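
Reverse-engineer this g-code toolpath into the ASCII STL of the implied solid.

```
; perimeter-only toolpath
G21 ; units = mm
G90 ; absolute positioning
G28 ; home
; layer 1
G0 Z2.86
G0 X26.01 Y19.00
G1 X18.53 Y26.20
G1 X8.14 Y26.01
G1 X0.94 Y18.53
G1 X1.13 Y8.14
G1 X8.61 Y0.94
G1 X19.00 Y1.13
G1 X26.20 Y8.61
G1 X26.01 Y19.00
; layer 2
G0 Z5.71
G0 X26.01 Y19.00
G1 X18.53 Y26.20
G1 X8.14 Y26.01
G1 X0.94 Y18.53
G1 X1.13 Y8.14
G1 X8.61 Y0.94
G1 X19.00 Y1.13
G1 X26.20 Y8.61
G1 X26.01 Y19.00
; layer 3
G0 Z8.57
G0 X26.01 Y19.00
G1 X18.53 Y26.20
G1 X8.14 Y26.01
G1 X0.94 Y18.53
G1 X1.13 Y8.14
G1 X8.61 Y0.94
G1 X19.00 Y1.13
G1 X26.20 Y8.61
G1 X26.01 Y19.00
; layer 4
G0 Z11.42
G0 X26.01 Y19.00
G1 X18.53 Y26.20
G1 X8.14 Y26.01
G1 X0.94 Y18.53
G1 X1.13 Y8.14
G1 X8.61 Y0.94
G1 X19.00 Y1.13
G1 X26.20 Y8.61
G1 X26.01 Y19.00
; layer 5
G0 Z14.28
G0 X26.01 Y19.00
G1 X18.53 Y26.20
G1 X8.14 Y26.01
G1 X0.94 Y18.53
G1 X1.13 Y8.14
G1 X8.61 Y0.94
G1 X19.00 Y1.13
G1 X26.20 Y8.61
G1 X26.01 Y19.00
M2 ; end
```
solid part
  facet normal 0.0000 0.0000 -1.0000
    outer loop
      vertex 8.14 26.01 0.00
      vertex 18.53 26.20 0.00
      vertex 26.01 19.00 0.00
    endloop
  endfacet
  facet normal 0.0000 0.0000 -1.0000
    outer loop
      vertex 0.94 18.53 0.00
      vertex 8.14 26.01 0.00
      vertex 26.01 19.00 0.00
    endloop
  endfacet
  facet normal 0.0000 0.0000 -1.0000
    outer loop
      vertex 1.13 8.14 0.00
      vertex 0.94 18.53 0.00
      vertex 26.01 19.00 0.00
    endloop
  endfacet
  facet normal 0.0000 0.0000 -1.0000
    outer loop
      vertex 8.61 0.94 0.00
      vertex 1.13 8.14 0.00
      vertex 26.01 19.00 0.00
    endloop
  endfacet
  facet normal 0.0000 0.0000 -1.0000
    outer loop
      vertex 19.00 1.13 0.00
      vertex 8.61 0.94 0.00
      vertex 26.01 19.00 0.00
    endloop
  endfacet
  facet normal 0.0000 0.0000 -1.0000
    outer loop
      vertex 26.20 8.61 0.00
      vertex 19.00 1.13 0.00
      vertex 26.01 19.00 0.00
    endloop
  endfacet
  facet normal 0.0000 0.0000 1.0000
    outer loop
      vertex 26.01 19.00 14.28
      vertex 18.53 26.20 14.28
      vertex 8.14 26.01 14.28
    endloop
  endfacet
  facet normal 0.0000 0.0000 1.0000
    outer loop
      vertex 26.01 19.00 14.28
      vertex 8.14 26.01 14.28
      vertex 0.94 18.53 14.28
    endloop
  endfacet
  facet normal 0.0000 0.0000 1.0000
    outer loop
      vertex 26.01 19.00 14.28
      vertex 0.94 18.53 14.28
      vertex 1.13 8.14 14.28
    endloop
  endfacet
  facet normal 0.0000 0.0000 1.0000
    outer loop
      vertex 26.01 19.00 14.28
      vertex 1.13 8.14 14.28
      vertex 8.61 0.94 14.28
    endloop
  endfacet
  facet normal 0.0000 0.0000 1.0000
    outer loop
      vertex 26.01 19.00 14.28
      vertex 8.61 0.94 14.28
      vertex 19.00 1.13 14.28
    endloop
  endfacet
  facet normal 0.0000 0.0000 1.0000
    outer loop
      vertex 26.01 19.00 14.28
      vertex 19.00 1.13 14.28
      vertex 26.20 8.61 14.28
    endloop
  endfacet
  facet normal 0.6935 0.7205 0.0000
    outer loop
      vertex 26.01 19.00 0.00
      vertex 18.53 26.20 0.00
      vertex 18.53 26.20 14.28
    endloop
  endfacet
  facet normal 0.6935 0.7205 0.0000
    outer loop
      vertex 26.01 19.00 0.00
      vertex 18.53 26.20 14.28
      vertex 26.01 19.00 14.28
    endloop
  endfacet
  facet normal -0.0183 0.9998 0.0000
    outer loop
      vertex 18.53 26.20 0.00
      vertex 8.14 26.01 0.00
      vertex 8.14 26.01 14.28
    endloop
  endfacet
  facet normal -0.0183 0.9998 0.0000
    outer loop
      vertex 18.53 26.20 0.00
      vertex 8.14 26.01 14.28
      vertex 18.53 26.20 14.28
    endloop
  endfacet
  facet normal -0.7205 0.6935 0.0000
    outer loop
      vertex 8.14 26.01 0.00
      vertex 0.94 18.53 0.00
      vertex 0.94 18.53 14.28
    endloop
  endfacet
  facet normal -0.7205 0.6935 0.0000
    outer loop
      vertex 8.14 26.01 0.00
      vertex 0.94 18.53 14.28
      vertex 8.14 26.01 14.28
    endloop
  endfacet
  facet normal -0.9998 -0.0183 0.0000
    outer loop
      vertex 0.94 18.53 0.00
      vertex 1.13 8.14 0.00
      vertex 1.13 8.14 14.28
    endloop
  endfacet
  facet normal -0.9998 -0.0183 0.0000
    outer loop
      vertex 0.94 18.53 0.00
      vertex 1.13 8.14 14.28
      vertex 0.94 18.53 14.28
    endloop
  endfacet
  facet normal -0.6935 -0.7205 0.0000
    outer loop
      vertex 1.13 8.14 0.00
      vertex 8.61 0.94 0.00
      vertex 8.61 0.94 14.28
    endloop
  endfacet
  facet normal -0.6935 -0.7205 0.0000
    outer loop
      vertex 1.13 8.14 0.00
      vertex 8.61 0.94 14.28
      vertex 1.13 8.14 14.28
    endloop
  endfacet
  facet normal 0.0183 -0.9998 0.0000
    outer loop
      vertex 8.61 0.94 0.00
      vertex 19.00 1.13 0.00
      vertex 19.00 1.13 14.28
    endloop
  endfacet
  facet normal 0.0183 -0.9998 0.0000
    outer loop
      vertex 8.61 0.94 0.00
      vertex 19.00 1.13 14.28
      vertex 8.61 0.94 14.28
    endloop
  endfacet
  facet normal 0.7205 -0.6935 0.0000
    outer loop
      vertex 19.00 1.13 0.00
      vertex 26.20 8.61 0.00
      vertex 26.20 8.61 14.28
    endloop
  endfacet
  facet normal 0.7205 -0.6935 0.0000
    outer loop
      vertex 19.00 1.13 0.00
      vertex 26.20 8.61 14.28
      vertex 19.00 1.13 14.28
    endloop
  endfacet
  facet normal 0.9998 0.0183 0.0000
    outer loop
      vertex 26.20 8.61 0.00
      vertex 26.01 19.00 0.00
      vertex 26.01 19.00 14.28
    endloop
  endfacet
  facet normal 0.9998 0.0183 0.0000
    outer loop
      vertex 26.20 8.61 0.00
      vertex 26.01 19.00 14.28
      vertex 26.20 8.61 14.28
    endloop
  endfacet
endsolid part

The G0 Z moves step by Δz≈2.86 mm. Every layer's G1 loop is the same polygon, so the solid is a straight extrusion of it from z=0 to z≈14.3. Closing with flat bottom and top caps and triangulating gives 28 facets — a regular 8-sided prism (a cylinder approximated with 8 flat sides), circumscribed radius ≈ 13.6 mm, height ≈ 14.3 mm.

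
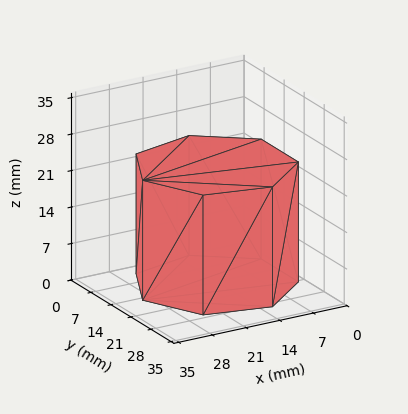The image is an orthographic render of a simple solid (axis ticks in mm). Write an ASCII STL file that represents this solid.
Reading the render: the shape is a regular 7-sided prism (a cylinder approximated with 7 flat sides), circumscribed radius ≈ 15 mm, height ≈ 23 mm (dimensions read to the nearest mm from the axis ticks). For the STL, each face is triangulated and given an outward normal.

solid part
  facet normal 0.0000 0.0000 -1.0000
    outer loop
      vertex 11.7 29.6 0.0
      vertex 24.4 26.7 0.0
      vertex 30.0 15.0 0.0
    endloop
  endfacet
  facet normal 0.0000 0.0000 -1.0000
    outer loop
      vertex 1.5 21.5 0.0
      vertex 11.7 29.6 0.0
      vertex 30.0 15.0 0.0
    endloop
  endfacet
  facet normal 0.0000 0.0000 -1.0000
    outer loop
      vertex 1.5 8.5 0.0
      vertex 1.5 21.5 0.0
      vertex 30.0 15.0 0.0
    endloop
  endfacet
  facet normal 0.0000 0.0000 -1.0000
    outer loop
      vertex 11.7 0.4 0.0
      vertex 1.5 8.5 0.0
      vertex 30.0 15.0 0.0
    endloop
  endfacet
  facet normal 0.0000 0.0000 -1.0000
    outer loop
      vertex 24.4 3.3 0.0
      vertex 11.7 0.4 0.0
      vertex 30.0 15.0 0.0
    endloop
  endfacet
  facet normal 0.0000 0.0000 1.0000
    outer loop
      vertex 30.0 15.0 23.0
      vertex 24.4 26.7 23.0
      vertex 11.7 29.6 23.0
    endloop
  endfacet
  facet normal 0.0000 0.0000 1.0000
    outer loop
      vertex 30.0 15.0 23.0
      vertex 11.7 29.6 23.0
      vertex 1.5 21.5 23.0
    endloop
  endfacet
  facet normal 0.0000 0.0000 1.0000
    outer loop
      vertex 30.0 15.0 23.0
      vertex 1.5 21.5 23.0
      vertex 1.5 8.5 23.0
    endloop
  endfacet
  facet normal 0.0000 0.0000 1.0000
    outer loop
      vertex 30.0 15.0 23.0
      vertex 1.5 8.5 23.0
      vertex 11.7 0.4 23.0
    endloop
  endfacet
  facet normal 0.0000 0.0000 1.0000
    outer loop
      vertex 30.0 15.0 23.0
      vertex 11.7 0.4 23.0
      vertex 24.4 3.3 23.0
    endloop
  endfacet
  facet normal 0.9020 0.4317 0.0000
    outer loop
      vertex 30.0 15.0 0.0
      vertex 24.4 26.7 0.0
      vertex 24.4 26.7 23.0
    endloop
  endfacet
  facet normal 0.9020 0.4317 0.0000
    outer loop
      vertex 30.0 15.0 0.0
      vertex 24.4 26.7 23.0
      vertex 30.0 15.0 23.0
    endloop
  endfacet
  facet normal 0.2226 0.9749 0.0000
    outer loop
      vertex 24.4 26.7 0.0
      vertex 11.7 29.6 0.0
      vertex 11.7 29.6 23.0
    endloop
  endfacet
  facet normal 0.2226 0.9749 0.0000
    outer loop
      vertex 24.4 26.7 0.0
      vertex 11.7 29.6 23.0
      vertex 24.4 26.7 23.0
    endloop
  endfacet
  facet normal -0.6219 0.7831 0.0000
    outer loop
      vertex 11.7 29.6 0.0
      vertex 1.5 21.5 0.0
      vertex 1.5 21.5 23.0
    endloop
  endfacet
  facet normal -0.6219 0.7831 0.0000
    outer loop
      vertex 11.7 29.6 0.0
      vertex 1.5 21.5 23.0
      vertex 11.7 29.6 23.0
    endloop
  endfacet
  facet normal -1.0000 0.0000 0.0000
    outer loop
      vertex 1.5 21.5 0.0
      vertex 1.5 8.5 0.0
      vertex 1.5 8.5 23.0
    endloop
  endfacet
  facet normal -1.0000 0.0000 0.0000
    outer loop
      vertex 1.5 21.5 0.0
      vertex 1.5 8.5 23.0
      vertex 1.5 21.5 23.0
    endloop
  endfacet
  facet normal -0.6219 -0.7831 0.0000
    outer loop
      vertex 1.5 8.5 0.0
      vertex 11.7 0.4 0.0
      vertex 11.7 0.4 23.0
    endloop
  endfacet
  facet normal -0.6219 -0.7831 0.0000
    outer loop
      vertex 1.5 8.5 0.0
      vertex 11.7 0.4 23.0
      vertex 1.5 8.5 23.0
    endloop
  endfacet
  facet normal 0.2226 -0.9749 0.0000
    outer loop
      vertex 11.7 0.4 0.0
      vertex 24.4 3.3 0.0
      vertex 24.4 3.3 23.0
    endloop
  endfacet
  facet normal 0.2226 -0.9749 0.0000
    outer loop
      vertex 11.7 0.4 0.0
      vertex 24.4 3.3 23.0
      vertex 11.7 0.4 23.0
    endloop
  endfacet
  facet normal 0.9020 -0.4317 0.0000
    outer loop
      vertex 24.4 3.3 0.0
      vertex 30.0 15.0 0.0
      vertex 30.0 15.0 23.0
    endloop
  endfacet
  facet normal 0.9020 -0.4317 0.0000
    outer loop
      vertex 24.4 3.3 0.0
      vertex 30.0 15.0 23.0
      vertex 24.4 3.3 23.0
    endloop
  endfacet
endsolid part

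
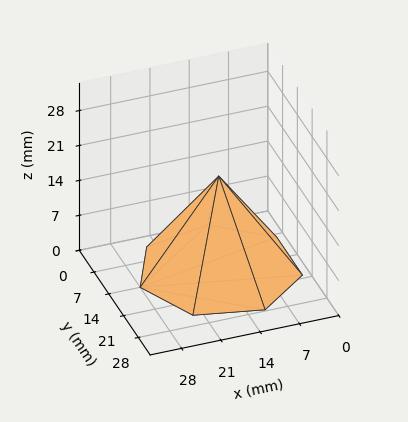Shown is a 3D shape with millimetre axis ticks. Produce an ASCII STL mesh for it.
Reading the render: the shape is a regular 7-sided pyramid, base circumscribed radius ≈ 14 mm, apex at z ≈ 19 mm (dimensions read to the nearest mm from the axis ticks). For the STL, each face is triangulated and given an outward normal.

solid part
  facet normal 0.0000 0.0000 -1.0000
    outer loop
      vertex 10.885 27.649 0.000
      vertex 22.729 24.946 0.000
      vertex 28.000 14.000 0.000
    endloop
  endfacet
  facet normal 0.0000 0.0000 -1.0000
    outer loop
      vertex 1.386 20.074 0.000
      vertex 10.885 27.649 0.000
      vertex 28.000 14.000 0.000
    endloop
  endfacet
  facet normal 0.0000 0.0000 -1.0000
    outer loop
      vertex 1.386 7.926 0.000
      vertex 1.386 20.074 0.000
      vertex 28.000 14.000 0.000
    endloop
  endfacet
  facet normal 0.0000 0.0000 -1.0000
    outer loop
      vertex 10.885 0.351 0.000
      vertex 1.386 7.926 0.000
      vertex 28.000 14.000 0.000
    endloop
  endfacet
  facet normal 0.0000 0.0000 -1.0000
    outer loop
      vertex 22.729 3.054 0.000
      vertex 10.885 0.351 0.000
      vertex 28.000 14.000 0.000
    endloop
  endfacet
  facet normal 0.7506 0.3615 0.5531
    outer loop
      vertex 28.000 14.000 0.000
      vertex 22.729 24.946 0.000
      vertex 14.000 14.000 19.000
    endloop
  endfacet
  facet normal 0.1854 0.8122 0.5531
    outer loop
      vertex 22.729 24.946 0.000
      vertex 10.885 27.649 0.000
      vertex 14.000 14.000 19.000
    endloop
  endfacet
  facet normal -0.5194 0.6514 0.5531
    outer loop
      vertex 10.885 27.649 0.000
      vertex 1.386 20.074 0.000
      vertex 14.000 14.000 19.000
    endloop
  endfacet
  facet normal -0.8331 0.0000 0.5531
    outer loop
      vertex 1.386 20.074 0.000
      vertex 1.386 7.926 0.000
      vertex 14.000 14.000 19.000
    endloop
  endfacet
  facet normal -0.5194 -0.6514 0.5531
    outer loop
      vertex 1.386 7.926 0.000
      vertex 10.885 0.351 0.000
      vertex 14.000 14.000 19.000
    endloop
  endfacet
  facet normal 0.1854 -0.8122 0.5531
    outer loop
      vertex 10.885 0.351 0.000
      vertex 22.729 3.054 0.000
      vertex 14.000 14.000 19.000
    endloop
  endfacet
  facet normal 0.7506 -0.3615 0.5531
    outer loop
      vertex 22.729 3.054 0.000
      vertex 28.000 14.000 0.000
      vertex 14.000 14.000 19.000
    endloop
  endfacet
endsolid part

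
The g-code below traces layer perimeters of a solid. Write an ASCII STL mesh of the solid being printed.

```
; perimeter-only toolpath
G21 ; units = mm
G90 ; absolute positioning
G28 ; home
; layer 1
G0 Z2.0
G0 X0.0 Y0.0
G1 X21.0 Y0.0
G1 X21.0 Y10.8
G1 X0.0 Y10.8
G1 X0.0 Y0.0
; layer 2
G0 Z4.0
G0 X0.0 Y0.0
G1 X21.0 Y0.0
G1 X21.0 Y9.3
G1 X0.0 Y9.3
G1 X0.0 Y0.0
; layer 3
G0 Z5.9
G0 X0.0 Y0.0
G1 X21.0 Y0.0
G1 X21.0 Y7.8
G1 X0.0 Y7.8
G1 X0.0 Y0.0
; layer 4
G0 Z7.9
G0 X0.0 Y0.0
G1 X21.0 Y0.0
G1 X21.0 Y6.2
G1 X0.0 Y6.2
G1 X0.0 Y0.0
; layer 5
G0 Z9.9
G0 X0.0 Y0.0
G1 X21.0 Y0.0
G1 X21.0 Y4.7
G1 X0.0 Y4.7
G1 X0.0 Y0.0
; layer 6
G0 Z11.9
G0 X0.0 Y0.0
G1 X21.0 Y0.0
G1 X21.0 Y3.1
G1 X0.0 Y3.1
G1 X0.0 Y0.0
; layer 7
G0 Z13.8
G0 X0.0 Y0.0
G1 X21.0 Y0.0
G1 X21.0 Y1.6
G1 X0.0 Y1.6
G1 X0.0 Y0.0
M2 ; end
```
solid part
  facet normal 0.0000 0.0000 -1.0000
    outer loop
      vertex 21.0 12.4 0.0
      vertex 21.0 0.0 0.0
      vertex 0.0 0.0 0.0
    endloop
  endfacet
  facet normal 0.0000 0.0000 -1.0000
    outer loop
      vertex 0.0 12.4 0.0
      vertex 21.0 12.4 0.0
      vertex 0.0 0.0 0.0
    endloop
  endfacet
  facet normal 0.0000 -1.0000 0.0000
    outer loop
      vertex 0.0 0.0 0.0
      vertex 21.0 0.0 0.0
      vertex 21.0 0.0 15.8
    endloop
  endfacet
  facet normal 0.0000 -1.0000 0.0000
    outer loop
      vertex 0.0 0.0 0.0
      vertex 21.0 0.0 15.8
      vertex 0.0 0.0 15.8
    endloop
  endfacet
  facet normal 0.0000 0.7867 0.6174
    outer loop
      vertex 0.0 0.0 15.8
      vertex 21.0 0.0 15.8
      vertex 21.0 12.4 0.0
    endloop
  endfacet
  facet normal 0.0000 0.7867 0.6174
    outer loop
      vertex 0.0 0.0 15.8
      vertex 21.0 12.4 0.0
      vertex 0.0 12.4 0.0
    endloop
  endfacet
  facet normal -1.0000 0.0000 0.0000
    outer loop
      vertex 0.0 0.0 15.8
      vertex 0.0 12.4 0.0
      vertex 0.0 0.0 0.0
    endloop
  endfacet
  facet normal 1.0000 0.0000 0.0000
    outer loop
      vertex 21.0 0.0 0.0
      vertex 21.0 12.4 0.0
      vertex 21.0 0.0 15.8
    endloop
  endfacet
endsolid part

The G0 Z moves step by Δz≈2.0 mm. The G1 loops shrink linearly with z, so the solid tapers from its base footprint up to z≈15.8. Closing with a flat bottom cap and the tapered top and triangulating gives 8 facets — a wedge (ramp): 21 × 12.4 mm base, rising to 15.8 mm along the y=0 edge and sloping linearly to z=0 at y=12.4.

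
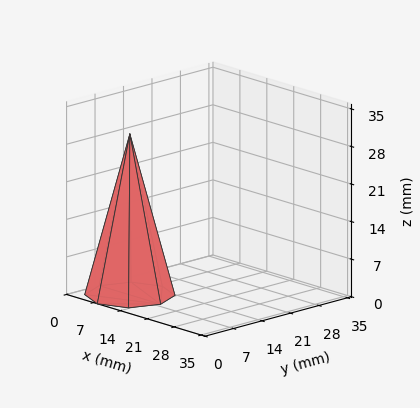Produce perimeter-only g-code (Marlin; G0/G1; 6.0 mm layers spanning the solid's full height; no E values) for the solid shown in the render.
Reading the render: the shape is a regular 8-sided pyramid, base circumscribed radius ≈ 8 mm, apex at z ≈ 30 mm (dimensions read to the nearest mm from the axis ticks). For the g-code, the solid's height is divided into equal slices at the stated Δz and each level perimeter traced with G1 moves after a G0 lift.

; perimeter-only toolpath
G21 ; units = mm
G90 ; absolute positioning
G28 ; home
; layer 1
G0 Z6.0
G0 X14.4 Y8.0
G1 X12.6 Y12.6
G1 X8.0 Y14.4
G1 X3.4 Y12.6
G1 X1.6 Y8.0
G1 X3.4 Y3.4
G1 X8.0 Y1.6
G1 X12.6 Y3.4
G1 X14.4 Y8.0
; layer 2
G0 Z12.0
G0 X12.8 Y8.0
G1 X11.4 Y11.4
G1 X8.0 Y12.8
G1 X4.6 Y11.4
G1 X3.2 Y8.0
G1 X4.6 Y4.6
G1 X8.0 Y3.2
G1 X11.4 Y4.6
G1 X12.8 Y8.0
; layer 3
G0 Z18.0
G0 X11.2 Y8.0
G1 X10.3 Y10.3
G1 X8.0 Y11.2
G1 X5.7 Y10.3
G1 X4.8 Y8.0
G1 X5.7 Y5.7
G1 X8.0 Y4.8
G1 X10.3 Y5.7
G1 X11.2 Y8.0
; layer 4
G0 Z24.0
G0 X9.6 Y8.0
G1 X9.1 Y9.1
G1 X8.0 Y9.6
G1 X6.9 Y9.1
G1 X6.4 Y8.0
G1 X6.9 Y6.9
G1 X8.0 Y6.4
G1 X9.1 Y6.9
G1 X9.6 Y8.0
M2 ; end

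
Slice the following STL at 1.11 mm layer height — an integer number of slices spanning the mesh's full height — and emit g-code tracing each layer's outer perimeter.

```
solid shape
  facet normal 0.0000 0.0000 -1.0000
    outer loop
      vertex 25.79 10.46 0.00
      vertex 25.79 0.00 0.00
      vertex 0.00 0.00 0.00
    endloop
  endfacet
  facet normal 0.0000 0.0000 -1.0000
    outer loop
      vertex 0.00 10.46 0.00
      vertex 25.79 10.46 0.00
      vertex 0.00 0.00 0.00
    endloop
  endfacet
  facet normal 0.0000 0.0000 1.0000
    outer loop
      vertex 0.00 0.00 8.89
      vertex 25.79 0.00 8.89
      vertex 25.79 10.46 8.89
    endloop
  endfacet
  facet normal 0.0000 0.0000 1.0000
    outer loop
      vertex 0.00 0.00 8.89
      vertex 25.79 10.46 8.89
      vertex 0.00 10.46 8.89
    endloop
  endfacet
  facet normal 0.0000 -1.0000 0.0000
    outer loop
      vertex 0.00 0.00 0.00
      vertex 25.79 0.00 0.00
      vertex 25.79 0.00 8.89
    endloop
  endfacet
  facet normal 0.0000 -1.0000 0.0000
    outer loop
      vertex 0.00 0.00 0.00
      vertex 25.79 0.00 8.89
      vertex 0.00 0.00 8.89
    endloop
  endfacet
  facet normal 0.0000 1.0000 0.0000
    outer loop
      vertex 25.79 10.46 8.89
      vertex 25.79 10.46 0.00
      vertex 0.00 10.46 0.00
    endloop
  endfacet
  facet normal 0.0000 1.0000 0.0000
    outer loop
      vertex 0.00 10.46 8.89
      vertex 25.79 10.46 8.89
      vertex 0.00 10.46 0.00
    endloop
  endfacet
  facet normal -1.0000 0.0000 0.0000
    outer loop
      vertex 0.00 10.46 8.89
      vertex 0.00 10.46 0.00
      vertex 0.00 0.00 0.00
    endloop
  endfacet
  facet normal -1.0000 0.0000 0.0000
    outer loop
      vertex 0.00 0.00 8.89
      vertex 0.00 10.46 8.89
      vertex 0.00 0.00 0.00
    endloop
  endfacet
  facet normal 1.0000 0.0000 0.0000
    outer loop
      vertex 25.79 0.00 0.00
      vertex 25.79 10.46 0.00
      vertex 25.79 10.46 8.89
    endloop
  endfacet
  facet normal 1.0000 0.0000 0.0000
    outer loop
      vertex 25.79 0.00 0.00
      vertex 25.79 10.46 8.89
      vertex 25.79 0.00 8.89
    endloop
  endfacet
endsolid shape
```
; perimeter-only toolpath
G21 ; units = mm
G90 ; absolute positioning
G28 ; home
; layer 1
G0 Z1.11
G0 X0.00 Y0.00
G1 X25.79 Y0.00
G1 X25.79 Y10.46
G1 X0.00 Y10.46
G1 X0.00 Y0.00
; layer 2
G0 Z2.22
G0 X0.00 Y0.00
G1 X25.79 Y0.00
G1 X25.79 Y10.46
G1 X0.00 Y10.46
G1 X0.00 Y0.00
; layer 3
G0 Z3.33
G0 X0.00 Y0.00
G1 X25.79 Y0.00
G1 X25.79 Y10.46
G1 X0.00 Y10.46
G1 X0.00 Y0.00
; layer 4
G0 Z4.45
G0 X0.00 Y0.00
G1 X25.79 Y0.00
G1 X25.79 Y10.46
G1 X0.00 Y10.46
G1 X0.00 Y0.00
; layer 5
G0 Z5.56
G0 X0.00 Y0.00
G1 X25.79 Y0.00
G1 X25.79 Y10.46
G1 X0.00 Y10.46
G1 X0.00 Y0.00
; layer 6
G0 Z6.67
G0 X0.00 Y0.00
G1 X25.79 Y0.00
G1 X25.79 Y10.46
G1 X0.00 Y10.46
G1 X0.00 Y0.00
; layer 7
G0 Z7.78
G0 X0.00 Y0.00
G1 X25.79 Y0.00
G1 X25.79 Y10.46
G1 X0.00 Y10.46
G1 X0.00 Y0.00
; layer 8
G0 Z8.89
G0 X0.00 Y0.00
G1 X25.79 Y0.00
G1 X25.79 Y10.46
G1 X0.00 Y10.46
G1 X0.00 Y0.00
M2 ; end

The solid is a rectangular box, roughly 25.8 × 10.5 mm footprint and 8.89 mm tall. Slicing at Δz = 1.11 mm — 8 equal slices spanning the solid's height, so layer i sits at z = i·h/8 — gives 8 non-empty perimeters. Each is a 4-segment closed polygon; G0 lifts to the layer z and rapids to the start vertex, then G1 traces the edges.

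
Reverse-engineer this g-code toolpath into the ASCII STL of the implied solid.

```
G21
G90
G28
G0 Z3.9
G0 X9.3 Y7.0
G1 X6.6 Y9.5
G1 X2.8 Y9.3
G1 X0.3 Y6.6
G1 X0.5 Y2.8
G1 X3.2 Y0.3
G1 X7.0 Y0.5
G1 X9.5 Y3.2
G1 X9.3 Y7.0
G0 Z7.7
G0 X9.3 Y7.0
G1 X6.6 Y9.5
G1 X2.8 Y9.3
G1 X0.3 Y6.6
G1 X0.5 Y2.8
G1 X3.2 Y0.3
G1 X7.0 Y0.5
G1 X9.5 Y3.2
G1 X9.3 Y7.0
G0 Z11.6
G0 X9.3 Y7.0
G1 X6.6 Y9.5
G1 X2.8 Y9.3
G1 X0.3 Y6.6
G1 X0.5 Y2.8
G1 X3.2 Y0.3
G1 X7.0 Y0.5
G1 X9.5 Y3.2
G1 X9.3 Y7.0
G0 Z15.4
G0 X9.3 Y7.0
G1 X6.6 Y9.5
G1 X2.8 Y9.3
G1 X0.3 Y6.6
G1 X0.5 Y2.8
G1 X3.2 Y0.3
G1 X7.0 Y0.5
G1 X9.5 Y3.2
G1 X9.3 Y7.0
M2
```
solid part
  facet normal 0.0000 0.0000 -1.0000
    outer loop
      vertex 2.8 9.3 0.0
      vertex 6.6 9.5 0.0
      vertex 9.3 7.0 0.0
    endloop
  endfacet
  facet normal 0.0000 0.0000 -1.0000
    outer loop
      vertex 0.3 6.6 0.0
      vertex 2.8 9.3 0.0
      vertex 9.3 7.0 0.0
    endloop
  endfacet
  facet normal 0.0000 0.0000 -1.0000
    outer loop
      vertex 0.5 2.8 0.0
      vertex 0.3 6.6 0.0
      vertex 9.3 7.0 0.0
    endloop
  endfacet
  facet normal 0.0000 0.0000 -1.0000
    outer loop
      vertex 3.2 0.3 0.0
      vertex 0.5 2.8 0.0
      vertex 9.3 7.0 0.0
    endloop
  endfacet
  facet normal 0.0000 0.0000 -1.0000
    outer loop
      vertex 7.0 0.5 0.0
      vertex 3.2 0.3 0.0
      vertex 9.3 7.0 0.0
    endloop
  endfacet
  facet normal 0.0000 0.0000 -1.0000
    outer loop
      vertex 9.5 3.2 0.0
      vertex 7.0 0.5 0.0
      vertex 9.3 7.0 0.0
    endloop
  endfacet
  facet normal 0.0000 0.0000 1.0000
    outer loop
      vertex 9.3 7.0 15.4
      vertex 6.6 9.5 15.4
      vertex 2.8 9.3 15.4
    endloop
  endfacet
  facet normal 0.0000 0.0000 1.0000
    outer loop
      vertex 9.3 7.0 15.4
      vertex 2.8 9.3 15.4
      vertex 0.3 6.6 15.4
    endloop
  endfacet
  facet normal 0.0000 0.0000 1.0000
    outer loop
      vertex 9.3 7.0 15.4
      vertex 0.3 6.6 15.4
      vertex 0.5 2.8 15.4
    endloop
  endfacet
  facet normal 0.0000 0.0000 1.0000
    outer loop
      vertex 9.3 7.0 15.4
      vertex 0.5 2.8 15.4
      vertex 3.2 0.3 15.4
    endloop
  endfacet
  facet normal 0.0000 0.0000 1.0000
    outer loop
      vertex 9.3 7.0 15.4
      vertex 3.2 0.3 15.4
      vertex 7.0 0.5 15.4
    endloop
  endfacet
  facet normal 0.0000 0.0000 1.0000
    outer loop
      vertex 9.3 7.0 15.4
      vertex 7.0 0.5 15.4
      vertex 9.5 3.2 15.4
    endloop
  endfacet
  facet normal 0.6794 0.7338 0.0000
    outer loop
      vertex 9.3 7.0 0.0
      vertex 6.6 9.5 0.0
      vertex 6.6 9.5 15.4
    endloop
  endfacet
  facet normal 0.6794 0.7338 0.0000
    outer loop
      vertex 9.3 7.0 0.0
      vertex 6.6 9.5 15.4
      vertex 9.3 7.0 15.4
    endloop
  endfacet
  facet normal -0.0526 0.9986 0.0000
    outer loop
      vertex 6.6 9.5 0.0
      vertex 2.8 9.3 0.0
      vertex 2.8 9.3 15.4
    endloop
  endfacet
  facet normal -0.0526 0.9986 0.0000
    outer loop
      vertex 6.6 9.5 0.0
      vertex 2.8 9.3 15.4
      vertex 6.6 9.5 15.4
    endloop
  endfacet
  facet normal -0.7338 0.6794 0.0000
    outer loop
      vertex 2.8 9.3 0.0
      vertex 0.3 6.6 0.0
      vertex 0.3 6.6 15.4
    endloop
  endfacet
  facet normal -0.7338 0.6794 0.0000
    outer loop
      vertex 2.8 9.3 0.0
      vertex 0.3 6.6 15.4
      vertex 2.8 9.3 15.4
    endloop
  endfacet
  facet normal -0.9986 -0.0526 0.0000
    outer loop
      vertex 0.3 6.6 0.0
      vertex 0.5 2.8 0.0
      vertex 0.5 2.8 15.4
    endloop
  endfacet
  facet normal -0.9986 -0.0526 0.0000
    outer loop
      vertex 0.3 6.6 0.0
      vertex 0.5 2.8 15.4
      vertex 0.3 6.6 15.4
    endloop
  endfacet
  facet normal -0.6794 -0.7338 0.0000
    outer loop
      vertex 0.5 2.8 0.0
      vertex 3.2 0.3 0.0
      vertex 3.2 0.3 15.4
    endloop
  endfacet
  facet normal -0.6794 -0.7338 0.0000
    outer loop
      vertex 0.5 2.8 0.0
      vertex 3.2 0.3 15.4
      vertex 0.5 2.8 15.4
    endloop
  endfacet
  facet normal 0.0526 -0.9986 0.0000
    outer loop
      vertex 3.2 0.3 0.0
      vertex 7.0 0.5 0.0
      vertex 7.0 0.5 15.4
    endloop
  endfacet
  facet normal 0.0526 -0.9986 0.0000
    outer loop
      vertex 3.2 0.3 0.0
      vertex 7.0 0.5 15.4
      vertex 3.2 0.3 15.4
    endloop
  endfacet
  facet normal 0.7338 -0.6794 0.0000
    outer loop
      vertex 7.0 0.5 0.0
      vertex 9.5 3.2 0.0
      vertex 9.5 3.2 15.4
    endloop
  endfacet
  facet normal 0.7338 -0.6794 0.0000
    outer loop
      vertex 7.0 0.5 0.0
      vertex 9.5 3.2 15.4
      vertex 7.0 0.5 15.4
    endloop
  endfacet
  facet normal 0.9986 0.0526 0.0000
    outer loop
      vertex 9.5 3.2 0.0
      vertex 9.3 7.0 0.0
      vertex 9.3 7.0 15.4
    endloop
  endfacet
  facet normal 0.9986 0.0526 0.0000
    outer loop
      vertex 9.5 3.2 0.0
      vertex 9.3 7.0 15.4
      vertex 9.5 3.2 15.4
    endloop
  endfacet
endsolid part

The G0 Z moves step by Δz≈3.9 mm. Every layer's G1 loop is the same polygon, so the solid is a straight extrusion of it from z=0 to z≈15.4. Closing with flat bottom and top caps and triangulating gives 28 facets — a regular 8-sided prism (a cylinder approximated with 8 flat sides), circumscribed radius ≈ 4.9 mm, height ≈ 15.4 mm.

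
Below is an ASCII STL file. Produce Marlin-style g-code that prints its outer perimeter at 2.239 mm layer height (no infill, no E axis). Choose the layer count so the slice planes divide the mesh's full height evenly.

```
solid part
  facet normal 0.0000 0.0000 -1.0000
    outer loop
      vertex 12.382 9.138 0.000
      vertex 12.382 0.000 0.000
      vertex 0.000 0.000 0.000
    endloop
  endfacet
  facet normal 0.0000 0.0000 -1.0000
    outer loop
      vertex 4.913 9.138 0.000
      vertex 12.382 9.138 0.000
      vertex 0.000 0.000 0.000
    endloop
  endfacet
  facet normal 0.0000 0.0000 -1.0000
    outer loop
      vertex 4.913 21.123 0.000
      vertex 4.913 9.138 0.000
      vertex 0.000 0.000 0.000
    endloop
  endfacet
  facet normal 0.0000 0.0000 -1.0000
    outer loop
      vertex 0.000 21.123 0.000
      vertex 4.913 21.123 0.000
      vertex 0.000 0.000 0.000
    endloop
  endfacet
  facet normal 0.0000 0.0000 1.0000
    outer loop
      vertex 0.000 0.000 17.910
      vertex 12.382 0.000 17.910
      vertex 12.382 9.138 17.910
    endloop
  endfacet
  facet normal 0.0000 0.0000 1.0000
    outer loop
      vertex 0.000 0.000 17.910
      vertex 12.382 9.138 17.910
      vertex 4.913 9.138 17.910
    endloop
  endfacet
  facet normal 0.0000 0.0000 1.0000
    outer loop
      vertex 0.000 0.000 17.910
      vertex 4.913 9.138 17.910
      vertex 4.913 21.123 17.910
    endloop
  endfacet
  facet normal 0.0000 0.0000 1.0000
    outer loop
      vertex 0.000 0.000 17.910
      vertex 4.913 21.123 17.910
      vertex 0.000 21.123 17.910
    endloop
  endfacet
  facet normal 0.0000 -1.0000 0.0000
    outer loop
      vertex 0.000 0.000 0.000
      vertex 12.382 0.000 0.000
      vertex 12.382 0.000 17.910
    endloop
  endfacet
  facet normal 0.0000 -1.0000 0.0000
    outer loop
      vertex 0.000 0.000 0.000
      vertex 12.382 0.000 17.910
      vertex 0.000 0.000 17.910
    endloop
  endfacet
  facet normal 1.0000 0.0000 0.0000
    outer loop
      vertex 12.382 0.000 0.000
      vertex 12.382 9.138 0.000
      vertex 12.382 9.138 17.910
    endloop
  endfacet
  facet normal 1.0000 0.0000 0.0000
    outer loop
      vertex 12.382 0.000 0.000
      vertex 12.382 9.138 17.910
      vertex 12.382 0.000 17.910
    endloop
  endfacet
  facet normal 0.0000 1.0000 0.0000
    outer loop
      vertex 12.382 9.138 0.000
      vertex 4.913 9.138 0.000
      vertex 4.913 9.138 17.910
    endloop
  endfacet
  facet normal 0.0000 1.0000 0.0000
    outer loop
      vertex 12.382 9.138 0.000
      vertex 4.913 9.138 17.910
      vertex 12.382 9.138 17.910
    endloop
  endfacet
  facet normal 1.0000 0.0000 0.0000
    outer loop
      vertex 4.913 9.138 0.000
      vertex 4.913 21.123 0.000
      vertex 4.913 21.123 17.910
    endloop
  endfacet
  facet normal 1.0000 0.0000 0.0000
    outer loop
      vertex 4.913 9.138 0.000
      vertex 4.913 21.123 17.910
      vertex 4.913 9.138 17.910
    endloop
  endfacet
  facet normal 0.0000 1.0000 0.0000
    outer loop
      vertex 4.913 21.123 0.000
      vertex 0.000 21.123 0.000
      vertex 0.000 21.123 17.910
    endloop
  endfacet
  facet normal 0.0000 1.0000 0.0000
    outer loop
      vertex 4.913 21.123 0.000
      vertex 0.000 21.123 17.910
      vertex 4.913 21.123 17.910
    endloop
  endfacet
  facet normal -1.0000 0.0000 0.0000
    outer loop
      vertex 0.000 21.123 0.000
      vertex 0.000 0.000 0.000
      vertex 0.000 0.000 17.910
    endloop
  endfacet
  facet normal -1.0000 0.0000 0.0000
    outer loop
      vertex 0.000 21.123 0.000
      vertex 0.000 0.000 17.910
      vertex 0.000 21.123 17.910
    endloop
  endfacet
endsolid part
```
; perimeter-only toolpath
G21 ; units = mm
G90 ; absolute positioning
G28 ; home
; layer 1
G0 Z2.239
G0 X0.000 Y0.000
G1 X12.382 Y0.000
G1 X12.382 Y9.138
G1 X4.913 Y9.138
G1 X4.913 Y21.123
G1 X0.000 Y21.123
G1 X0.000 Y0.000
; layer 2
G0 Z4.478
G0 X0.000 Y0.000
G1 X12.382 Y0.000
G1 X12.382 Y9.138
G1 X4.913 Y9.138
G1 X4.913 Y21.123
G1 X0.000 Y21.123
G1 X0.000 Y0.000
; layer 3
G0 Z6.716
G0 X0.000 Y0.000
G1 X12.382 Y0.000
G1 X12.382 Y9.138
G1 X4.913 Y9.138
G1 X4.913 Y21.123
G1 X0.000 Y21.123
G1 X0.000 Y0.000
; layer 4
G0 Z8.955
G0 X0.000 Y0.000
G1 X12.382 Y0.000
G1 X12.382 Y9.138
G1 X4.913 Y9.138
G1 X4.913 Y21.123
G1 X0.000 Y21.123
G1 X0.000 Y0.000
; layer 5
G0 Z11.194
G0 X0.000 Y0.000
G1 X12.382 Y0.000
G1 X12.382 Y9.138
G1 X4.913 Y9.138
G1 X4.913 Y21.123
G1 X0.000 Y21.123
G1 X0.000 Y0.000
; layer 6
G0 Z13.433
G0 X0.000 Y0.000
G1 X12.382 Y0.000
G1 X12.382 Y9.138
G1 X4.913 Y9.138
G1 X4.913 Y21.123
G1 X0.000 Y21.123
G1 X0.000 Y0.000
; layer 7
G0 Z15.671
G0 X0.000 Y0.000
G1 X12.382 Y0.000
G1 X12.382 Y9.138
G1 X4.913 Y9.138
G1 X4.913 Y21.123
G1 X0.000 Y21.123
G1 X0.000 Y0.000
; layer 8
G0 Z17.910
G0 X0.000 Y0.000
G1 X12.382 Y0.000
G1 X12.382 Y9.138
G1 X4.913 Y9.138
G1 X4.913 Y21.123
G1 X0.000 Y21.123
G1 X0.000 Y0.000
M2 ; end

The solid is an L-shaped prism: outer 12.4 × 21.1 mm, arm thicknesses ≈ 9.14 mm (horizontal) and 4.91 mm (vertical), extruded 17.9 mm in z. Slicing at Δz = 2.239 mm — 8 equal slices spanning the solid's height, so layer i sits at z = i·h/8 — gives 8 non-empty perimeters. Each is a 6-segment closed polygon; G0 lifts to the layer z and rapids to the start vertex, then G1 traces the edges.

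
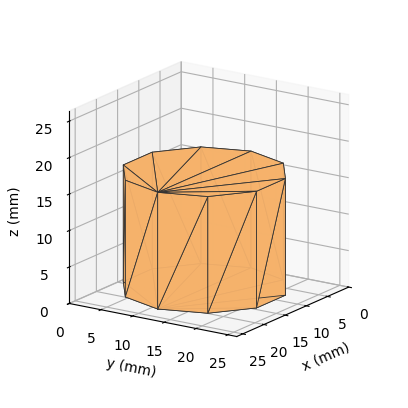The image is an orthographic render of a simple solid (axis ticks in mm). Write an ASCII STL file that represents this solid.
Reading the render: the shape is a regular 10-sided prism (a cylinder approximated with 10 flat sides), circumscribed radius ≈ 11 mm, height ≈ 16 mm (dimensions read to the nearest mm from the axis ticks). For the STL, each face is triangulated and given an outward normal.

solid part
  facet normal 0.0000 0.0000 -1.0000
    outer loop
      vertex 14.4 21.5 0.0
      vertex 19.9 17.5 0.0
      vertex 22.0 11.0 0.0
    endloop
  endfacet
  facet normal 0.0000 0.0000 -1.0000
    outer loop
      vertex 7.6 21.5 0.0
      vertex 14.4 21.5 0.0
      vertex 22.0 11.0 0.0
    endloop
  endfacet
  facet normal 0.0000 0.0000 -1.0000
    outer loop
      vertex 2.1 17.5 0.0
      vertex 7.6 21.5 0.0
      vertex 22.0 11.0 0.0
    endloop
  endfacet
  facet normal 0.0000 0.0000 -1.0000
    outer loop
      vertex 0.0 11.0 0.0
      vertex 2.1 17.5 0.0
      vertex 22.0 11.0 0.0
    endloop
  endfacet
  facet normal 0.0000 0.0000 -1.0000
    outer loop
      vertex 2.1 4.5 0.0
      vertex 0.0 11.0 0.0
      vertex 22.0 11.0 0.0
    endloop
  endfacet
  facet normal 0.0000 0.0000 -1.0000
    outer loop
      vertex 7.6 0.5 0.0
      vertex 2.1 4.5 0.0
      vertex 22.0 11.0 0.0
    endloop
  endfacet
  facet normal 0.0000 0.0000 -1.0000
    outer loop
      vertex 14.4 0.5 0.0
      vertex 7.6 0.5 0.0
      vertex 22.0 11.0 0.0
    endloop
  endfacet
  facet normal 0.0000 0.0000 -1.0000
    outer loop
      vertex 19.9 4.5 0.0
      vertex 14.4 0.5 0.0
      vertex 22.0 11.0 0.0
    endloop
  endfacet
  facet normal 0.0000 0.0000 1.0000
    outer loop
      vertex 22.0 11.0 16.0
      vertex 19.9 17.5 16.0
      vertex 14.4 21.5 16.0
    endloop
  endfacet
  facet normal 0.0000 0.0000 1.0000
    outer loop
      vertex 22.0 11.0 16.0
      vertex 14.4 21.5 16.0
      vertex 7.6 21.5 16.0
    endloop
  endfacet
  facet normal 0.0000 0.0000 1.0000
    outer loop
      vertex 22.0 11.0 16.0
      vertex 7.6 21.5 16.0
      vertex 2.1 17.5 16.0
    endloop
  endfacet
  facet normal 0.0000 0.0000 1.0000
    outer loop
      vertex 22.0 11.0 16.0
      vertex 2.1 17.5 16.0
      vertex 0.0 11.0 16.0
    endloop
  endfacet
  facet normal 0.0000 0.0000 1.0000
    outer loop
      vertex 22.0 11.0 16.0
      vertex 0.0 11.0 16.0
      vertex 2.1 4.5 16.0
    endloop
  endfacet
  facet normal 0.0000 0.0000 1.0000
    outer loop
      vertex 22.0 11.0 16.0
      vertex 2.1 4.5 16.0
      vertex 7.6 0.5 16.0
    endloop
  endfacet
  facet normal 0.0000 0.0000 1.0000
    outer loop
      vertex 22.0 11.0 16.0
      vertex 7.6 0.5 16.0
      vertex 14.4 0.5 16.0
    endloop
  endfacet
  facet normal 0.0000 0.0000 1.0000
    outer loop
      vertex 22.0 11.0 16.0
      vertex 14.4 0.5 16.0
      vertex 19.9 4.5 16.0
    endloop
  endfacet
  facet normal 0.9516 0.3074 0.0000
    outer loop
      vertex 22.0 11.0 0.0
      vertex 19.9 17.5 0.0
      vertex 19.9 17.5 16.0
    endloop
  endfacet
  facet normal 0.9516 0.3074 0.0000
    outer loop
      vertex 22.0 11.0 0.0
      vertex 19.9 17.5 16.0
      vertex 22.0 11.0 16.0
    endloop
  endfacet
  facet normal 0.5882 0.8087 0.0000
    outer loop
      vertex 19.9 17.5 0.0
      vertex 14.4 21.5 0.0
      vertex 14.4 21.5 16.0
    endloop
  endfacet
  facet normal 0.5882 0.8087 0.0000
    outer loop
      vertex 19.9 17.5 0.0
      vertex 14.4 21.5 16.0
      vertex 19.9 17.5 16.0
    endloop
  endfacet
  facet normal 0.0000 1.0000 0.0000
    outer loop
      vertex 14.4 21.5 0.0
      vertex 7.6 21.5 0.0
      vertex 7.6 21.5 16.0
    endloop
  endfacet
  facet normal 0.0000 1.0000 0.0000
    outer loop
      vertex 14.4 21.5 0.0
      vertex 7.6 21.5 16.0
      vertex 14.4 21.5 16.0
    endloop
  endfacet
  facet normal -0.5882 0.8087 0.0000
    outer loop
      vertex 7.6 21.5 0.0
      vertex 2.1 17.5 0.0
      vertex 2.1 17.5 16.0
    endloop
  endfacet
  facet normal -0.5882 0.8087 0.0000
    outer loop
      vertex 7.6 21.5 0.0
      vertex 2.1 17.5 16.0
      vertex 7.6 21.5 16.0
    endloop
  endfacet
  facet normal -0.9516 0.3074 0.0000
    outer loop
      vertex 2.1 17.5 0.0
      vertex 0.0 11.0 0.0
      vertex 0.0 11.0 16.0
    endloop
  endfacet
  facet normal -0.9516 0.3074 0.0000
    outer loop
      vertex 2.1 17.5 0.0
      vertex 0.0 11.0 16.0
      vertex 2.1 17.5 16.0
    endloop
  endfacet
  facet normal -0.9516 -0.3074 0.0000
    outer loop
      vertex 0.0 11.0 0.0
      vertex 2.1 4.5 0.0
      vertex 2.1 4.5 16.0
    endloop
  endfacet
  facet normal -0.9516 -0.3074 0.0000
    outer loop
      vertex 0.0 11.0 0.0
      vertex 2.1 4.5 16.0
      vertex 0.0 11.0 16.0
    endloop
  endfacet
  facet normal -0.5882 -0.8087 0.0000
    outer loop
      vertex 2.1 4.5 0.0
      vertex 7.6 0.5 0.0
      vertex 7.6 0.5 16.0
    endloop
  endfacet
  facet normal -0.5882 -0.8087 0.0000
    outer loop
      vertex 2.1 4.5 0.0
      vertex 7.6 0.5 16.0
      vertex 2.1 4.5 16.0
    endloop
  endfacet
  facet normal 0.0000 -1.0000 0.0000
    outer loop
      vertex 7.6 0.5 0.0
      vertex 14.4 0.5 0.0
      vertex 14.4 0.5 16.0
    endloop
  endfacet
  facet normal 0.0000 -1.0000 0.0000
    outer loop
      vertex 7.6 0.5 0.0
      vertex 14.4 0.5 16.0
      vertex 7.6 0.5 16.0
    endloop
  endfacet
  facet normal 0.5882 -0.8087 0.0000
    outer loop
      vertex 14.4 0.5 0.0
      vertex 19.9 4.5 0.0
      vertex 19.9 4.5 16.0
    endloop
  endfacet
  facet normal 0.5882 -0.8087 0.0000
    outer loop
      vertex 14.4 0.5 0.0
      vertex 19.9 4.5 16.0
      vertex 14.4 0.5 16.0
    endloop
  endfacet
  facet normal 0.9516 -0.3074 0.0000
    outer loop
      vertex 19.9 4.5 0.0
      vertex 22.0 11.0 0.0
      vertex 22.0 11.0 16.0
    endloop
  endfacet
  facet normal 0.9516 -0.3074 0.0000
    outer loop
      vertex 19.9 4.5 0.0
      vertex 22.0 11.0 16.0
      vertex 19.9 4.5 16.0
    endloop
  endfacet
endsolid part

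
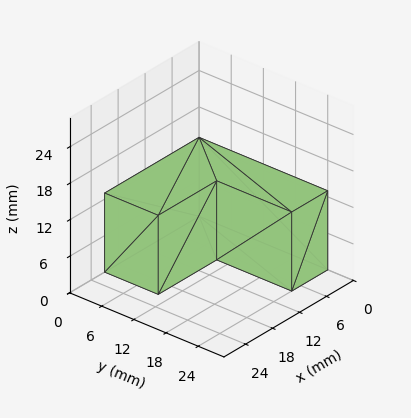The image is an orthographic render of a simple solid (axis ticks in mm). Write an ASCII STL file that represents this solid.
Reading the render: the shape is an L-shaped prism: outer 21 × 24 mm, arm thicknesses ≈ 10 mm (horizontal) and 8 mm (vertical), extruded 13 mm in z (dimensions read to the nearest mm from the axis ticks). For the STL, each face is triangulated and given an outward normal.

solid part
  facet normal 0.0000 0.0000 -1.0000
    outer loop
      vertex 21.000 10.000 0.000
      vertex 21.000 0.000 0.000
      vertex 0.000 0.000 0.000
    endloop
  endfacet
  facet normal 0.0000 0.0000 -1.0000
    outer loop
      vertex 8.000 10.000 0.000
      vertex 21.000 10.000 0.000
      vertex 0.000 0.000 0.000
    endloop
  endfacet
  facet normal 0.0000 0.0000 -1.0000
    outer loop
      vertex 8.000 24.000 0.000
      vertex 8.000 10.000 0.000
      vertex 0.000 0.000 0.000
    endloop
  endfacet
  facet normal 0.0000 0.0000 -1.0000
    outer loop
      vertex 0.000 24.000 0.000
      vertex 8.000 24.000 0.000
      vertex 0.000 0.000 0.000
    endloop
  endfacet
  facet normal 0.0000 0.0000 1.0000
    outer loop
      vertex 0.000 0.000 13.000
      vertex 21.000 0.000 13.000
      vertex 21.000 10.000 13.000
    endloop
  endfacet
  facet normal 0.0000 0.0000 1.0000
    outer loop
      vertex 0.000 0.000 13.000
      vertex 21.000 10.000 13.000
      vertex 8.000 10.000 13.000
    endloop
  endfacet
  facet normal 0.0000 0.0000 1.0000
    outer loop
      vertex 0.000 0.000 13.000
      vertex 8.000 10.000 13.000
      vertex 8.000 24.000 13.000
    endloop
  endfacet
  facet normal 0.0000 0.0000 1.0000
    outer loop
      vertex 0.000 0.000 13.000
      vertex 8.000 24.000 13.000
      vertex 0.000 24.000 13.000
    endloop
  endfacet
  facet normal 0.0000 -1.0000 0.0000
    outer loop
      vertex 0.000 0.000 0.000
      vertex 21.000 0.000 0.000
      vertex 21.000 0.000 13.000
    endloop
  endfacet
  facet normal 0.0000 -1.0000 0.0000
    outer loop
      vertex 0.000 0.000 0.000
      vertex 21.000 0.000 13.000
      vertex 0.000 0.000 13.000
    endloop
  endfacet
  facet normal 1.0000 0.0000 0.0000
    outer loop
      vertex 21.000 0.000 0.000
      vertex 21.000 10.000 0.000
      vertex 21.000 10.000 13.000
    endloop
  endfacet
  facet normal 1.0000 0.0000 0.0000
    outer loop
      vertex 21.000 0.000 0.000
      vertex 21.000 10.000 13.000
      vertex 21.000 0.000 13.000
    endloop
  endfacet
  facet normal 0.0000 1.0000 0.0000
    outer loop
      vertex 21.000 10.000 0.000
      vertex 8.000 10.000 0.000
      vertex 8.000 10.000 13.000
    endloop
  endfacet
  facet normal 0.0000 1.0000 0.0000
    outer loop
      vertex 21.000 10.000 0.000
      vertex 8.000 10.000 13.000
      vertex 21.000 10.000 13.000
    endloop
  endfacet
  facet normal 1.0000 0.0000 0.0000
    outer loop
      vertex 8.000 10.000 0.000
      vertex 8.000 24.000 0.000
      vertex 8.000 24.000 13.000
    endloop
  endfacet
  facet normal 1.0000 0.0000 0.0000
    outer loop
      vertex 8.000 10.000 0.000
      vertex 8.000 24.000 13.000
      vertex 8.000 10.000 13.000
    endloop
  endfacet
  facet normal 0.0000 1.0000 0.0000
    outer loop
      vertex 8.000 24.000 0.000
      vertex 0.000 24.000 0.000
      vertex 0.000 24.000 13.000
    endloop
  endfacet
  facet normal 0.0000 1.0000 0.0000
    outer loop
      vertex 8.000 24.000 0.000
      vertex 0.000 24.000 13.000
      vertex 8.000 24.000 13.000
    endloop
  endfacet
  facet normal -1.0000 0.0000 0.0000
    outer loop
      vertex 0.000 24.000 0.000
      vertex 0.000 0.000 0.000
      vertex 0.000 0.000 13.000
    endloop
  endfacet
  facet normal -1.0000 0.0000 0.0000
    outer loop
      vertex 0.000 24.000 0.000
      vertex 0.000 0.000 13.000
      vertex 0.000 24.000 13.000
    endloop
  endfacet
endsolid part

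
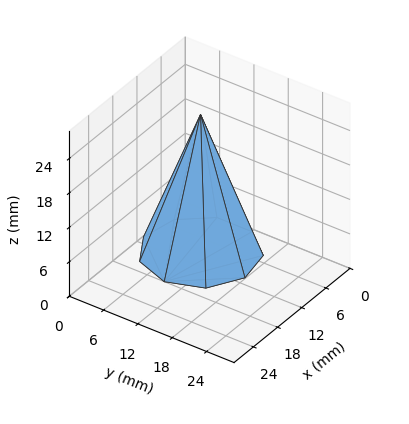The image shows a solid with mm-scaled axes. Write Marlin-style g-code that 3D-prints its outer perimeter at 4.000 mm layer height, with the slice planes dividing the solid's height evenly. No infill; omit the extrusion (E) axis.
Reading the render: the shape is a regular 9-sided pyramid, base circumscribed radius ≈ 9 mm, apex at z ≈ 24 mm (dimensions read to the nearest mm from the axis ticks). For the g-code, the solid's height is divided into equal slices at the stated Δz and each level perimeter traced with G1 moves after a G0 lift.

; perimeter-only toolpath
G21 ; units = mm
G90 ; absolute positioning
G28 ; home
; layer 1
G0 Z4.000
G0 X16.500 Y9.000
G1 X14.745 Y13.821
G1 X10.303 Y16.386
G1 X5.250 Y15.495
G1 X1.952 Y11.565
G1 X1.952 Y6.435
G1 X5.250 Y2.505
G1 X10.303 Y1.614
G1 X14.745 Y4.179
G1 X16.500 Y9.000
; layer 2
G0 Z8.000
G0 X15.000 Y9.000
G1 X13.596 Y12.857
G1 X10.042 Y14.909
G1 X6.000 Y14.196
G1 X3.362 Y11.052
G1 X3.362 Y6.948
G1 X6.000 Y3.804
G1 X10.042 Y3.091
G1 X13.596 Y5.143
G1 X15.000 Y9.000
; layer 3
G0 Z12.000
G0 X13.500 Y9.000
G1 X12.447 Y11.893
G1 X9.782 Y13.431
G1 X6.750 Y12.897
G1 X4.771 Y10.539
G1 X4.771 Y7.461
G1 X6.750 Y5.103
G1 X9.782 Y4.569
G1 X12.447 Y6.107
G1 X13.500 Y9.000
; layer 4
G0 Z16.000
G0 X12.000 Y9.000
G1 X11.298 Y10.928
G1 X9.521 Y11.954
G1 X7.500 Y11.598
G1 X6.181 Y10.026
G1 X6.181 Y7.974
G1 X7.500 Y6.402
G1 X9.521 Y6.046
G1 X11.298 Y7.072
G1 X12.000 Y9.000
; layer 5
G0 Z20.000
G0 X10.500 Y9.000
G1 X10.149 Y9.964
G1 X9.261 Y10.477
G1 X8.250 Y10.299
G1 X7.590 Y9.513
G1 X7.590 Y8.487
G1 X8.250 Y7.701
G1 X9.261 Y7.523
G1 X10.149 Y8.036
G1 X10.500 Y9.000
M2 ; end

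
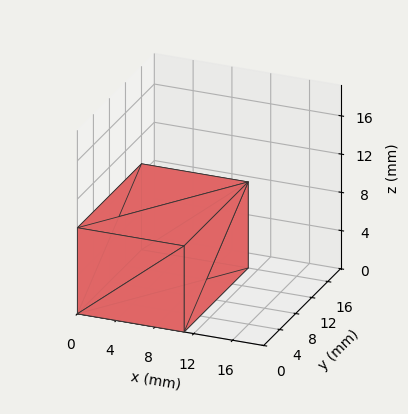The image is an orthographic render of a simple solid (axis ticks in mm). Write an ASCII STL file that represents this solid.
Reading the render: the shape is a rectangular box, roughly 11 × 16 mm footprint and 9 mm tall (dimensions read to the nearest mm from the axis ticks). For the STL, each face is triangulated and given an outward normal.

solid part
  facet normal 0.0000 0.0000 -1.0000
    outer loop
      vertex 11.0 16.0 0.0
      vertex 11.0 0.0 0.0
      vertex 0.0 0.0 0.0
    endloop
  endfacet
  facet normal 0.0000 0.0000 -1.0000
    outer loop
      vertex 0.0 16.0 0.0
      vertex 11.0 16.0 0.0
      vertex 0.0 0.0 0.0
    endloop
  endfacet
  facet normal 0.0000 0.0000 1.0000
    outer loop
      vertex 0.0 0.0 9.0
      vertex 11.0 0.0 9.0
      vertex 11.0 16.0 9.0
    endloop
  endfacet
  facet normal 0.0000 0.0000 1.0000
    outer loop
      vertex 0.0 0.0 9.0
      vertex 11.0 16.0 9.0
      vertex 0.0 16.0 9.0
    endloop
  endfacet
  facet normal 0.0000 -1.0000 0.0000
    outer loop
      vertex 0.0 0.0 0.0
      vertex 11.0 0.0 0.0
      vertex 11.0 0.0 9.0
    endloop
  endfacet
  facet normal 0.0000 -1.0000 0.0000
    outer loop
      vertex 0.0 0.0 0.0
      vertex 11.0 0.0 9.0
      vertex 0.0 0.0 9.0
    endloop
  endfacet
  facet normal 0.0000 1.0000 0.0000
    outer loop
      vertex 11.0 16.0 9.0
      vertex 11.0 16.0 0.0
      vertex 0.0 16.0 0.0
    endloop
  endfacet
  facet normal 0.0000 1.0000 0.0000
    outer loop
      vertex 0.0 16.0 9.0
      vertex 11.0 16.0 9.0
      vertex 0.0 16.0 0.0
    endloop
  endfacet
  facet normal -1.0000 0.0000 0.0000
    outer loop
      vertex 0.0 16.0 9.0
      vertex 0.0 16.0 0.0
      vertex 0.0 0.0 0.0
    endloop
  endfacet
  facet normal -1.0000 0.0000 0.0000
    outer loop
      vertex 0.0 0.0 9.0
      vertex 0.0 16.0 9.0
      vertex 0.0 0.0 0.0
    endloop
  endfacet
  facet normal 1.0000 0.0000 0.0000
    outer loop
      vertex 11.0 0.0 0.0
      vertex 11.0 16.0 0.0
      vertex 11.0 16.0 9.0
    endloop
  endfacet
  facet normal 1.0000 0.0000 0.0000
    outer loop
      vertex 11.0 0.0 0.0
      vertex 11.0 16.0 9.0
      vertex 11.0 0.0 9.0
    endloop
  endfacet
endsolid part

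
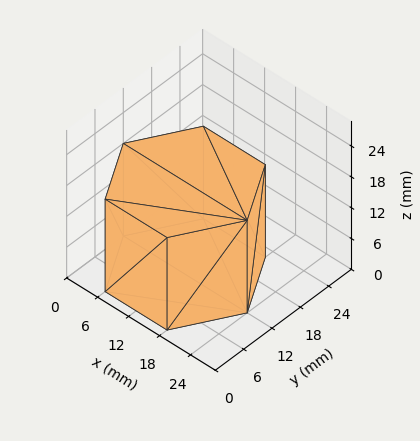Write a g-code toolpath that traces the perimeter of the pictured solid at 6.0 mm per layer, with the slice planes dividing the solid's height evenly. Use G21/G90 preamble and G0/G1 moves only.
Reading the render: the shape is a regular 6-sided prism (a cylinder approximated with 6 flat sides), circumscribed radius ≈ 12 mm, height ≈ 18 mm (dimensions read to the nearest mm from the axis ticks). For the g-code, the solid's height is divided into equal slices at the stated Δz and each level perimeter traced with G1 moves after a G0 lift.

; perimeter-only toolpath
G21 ; units = mm
G90 ; absolute positioning
G28 ; home
; layer 1
G0 Z6.0
G0 X24.0 Y12.0
G1 X18.0 Y22.4
G1 X6.0 Y22.4
G1 X0.0 Y12.0
G1 X6.0 Y1.6
G1 X18.0 Y1.6
G1 X24.0 Y12.0
; layer 2
G0 Z12.0
G0 X24.0 Y12.0
G1 X18.0 Y22.4
G1 X6.0 Y22.4
G1 X0.0 Y12.0
G1 X6.0 Y1.6
G1 X18.0 Y1.6
G1 X24.0 Y12.0
; layer 3
G0 Z18.0
G0 X24.0 Y12.0
G1 X18.0 Y22.4
G1 X6.0 Y22.4
G1 X0.0 Y12.0
G1 X6.0 Y1.6
G1 X18.0 Y1.6
G1 X24.0 Y12.0
M2 ; end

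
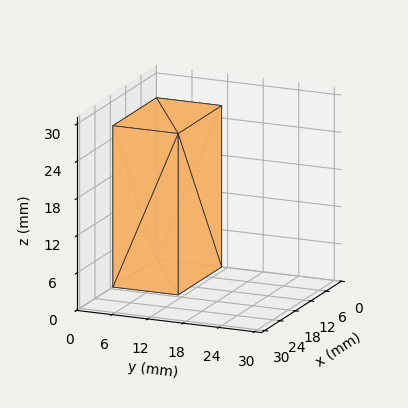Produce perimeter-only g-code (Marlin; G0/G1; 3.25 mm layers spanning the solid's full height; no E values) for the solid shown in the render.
Reading the render: the shape is a rectangular box, roughly 17 × 11 mm footprint and 26 mm tall (dimensions read to the nearest mm from the axis ticks). For the g-code, the solid's height is divided into equal slices at the stated Δz and each level perimeter traced with G1 moves after a G0 lift.

; perimeter-only toolpath
G21 ; units = mm
G90 ; absolute positioning
G28 ; home
; layer 1
G0 Z3.25
G0 X0.00 Y0.00
G1 X17.00 Y0.00
G1 X17.00 Y11.00
G1 X0.00 Y11.00
G1 X0.00 Y0.00
; layer 2
G0 Z6.50
G0 X0.00 Y0.00
G1 X17.00 Y0.00
G1 X17.00 Y11.00
G1 X0.00 Y11.00
G1 X0.00 Y0.00
; layer 3
G0 Z9.75
G0 X0.00 Y0.00
G1 X17.00 Y0.00
G1 X17.00 Y11.00
G1 X0.00 Y11.00
G1 X0.00 Y0.00
; layer 4
G0 Z13.00
G0 X0.00 Y0.00
G1 X17.00 Y0.00
G1 X17.00 Y11.00
G1 X0.00 Y11.00
G1 X0.00 Y0.00
; layer 5
G0 Z16.25
G0 X0.00 Y0.00
G1 X17.00 Y0.00
G1 X17.00 Y11.00
G1 X0.00 Y11.00
G1 X0.00 Y0.00
; layer 6
G0 Z19.50
G0 X0.00 Y0.00
G1 X17.00 Y0.00
G1 X17.00 Y11.00
G1 X0.00 Y11.00
G1 X0.00 Y0.00
; layer 7
G0 Z22.75
G0 X0.00 Y0.00
G1 X17.00 Y0.00
G1 X17.00 Y11.00
G1 X0.00 Y11.00
G1 X0.00 Y0.00
; layer 8
G0 Z26.00
G0 X0.00 Y0.00
G1 X17.00 Y0.00
G1 X17.00 Y11.00
G1 X0.00 Y11.00
G1 X0.00 Y0.00
M2 ; end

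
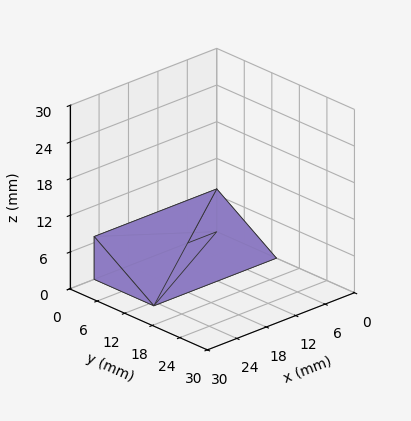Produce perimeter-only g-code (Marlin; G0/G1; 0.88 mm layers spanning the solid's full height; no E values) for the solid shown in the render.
Reading the render: the shape is a wedge (ramp): 25 × 13 mm base, rising to 7 mm along the y=0 edge and sloping linearly to z=0 at y=13 (dimensions read to the nearest mm from the axis ticks). For the g-code, the solid's height is divided into equal slices at the stated Δz and each level perimeter traced with G1 moves after a G0 lift.

; perimeter-only toolpath
G21 ; units = mm
G90 ; absolute positioning
G28 ; home
; layer 1
G0 Z0.88
G0 X0.00 Y0.00
G1 X25.00 Y0.00
G1 X25.00 Y11.38
G1 X0.00 Y11.38
G1 X0.00 Y0.00
; layer 2
G0 Z1.75
G0 X0.00 Y0.00
G1 X25.00 Y0.00
G1 X25.00 Y9.75
G1 X0.00 Y9.75
G1 X0.00 Y0.00
; layer 3
G0 Z2.62
G0 X0.00 Y0.00
G1 X25.00 Y0.00
G1 X25.00 Y8.12
G1 X0.00 Y8.12
G1 X0.00 Y0.00
; layer 4
G0 Z3.50
G0 X0.00 Y0.00
G1 X25.00 Y0.00
G1 X25.00 Y6.50
G1 X0.00 Y6.50
G1 X0.00 Y0.00
; layer 5
G0 Z4.38
G0 X0.00 Y0.00
G1 X25.00 Y0.00
G1 X25.00 Y4.88
G1 X0.00 Y4.88
G1 X0.00 Y0.00
; layer 6
G0 Z5.25
G0 X0.00 Y0.00
G1 X25.00 Y0.00
G1 X25.00 Y3.25
G1 X0.00 Y3.25
G1 X0.00 Y0.00
; layer 7
G0 Z6.12
G0 X0.00 Y0.00
G1 X25.00 Y0.00
G1 X25.00 Y1.62
G1 X0.00 Y1.62
G1 X0.00 Y0.00
M2 ; end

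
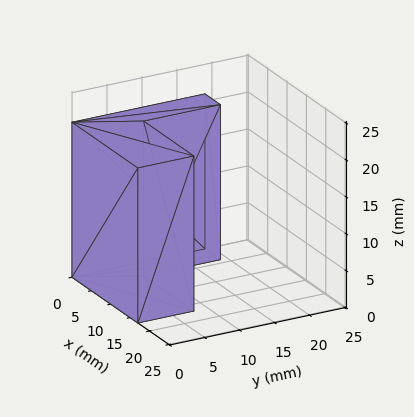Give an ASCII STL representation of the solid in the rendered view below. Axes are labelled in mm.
Reading the render: the shape is an L-shaped prism: outer 17 × 19 mm, arm thicknesses ≈ 8 mm (horizontal) and 4 mm (vertical), extruded 21 mm in z (dimensions read to the nearest mm from the axis ticks). For the STL, each face is triangulated and given an outward normal.

solid part
  facet normal 0.0000 0.0000 -1.0000
    outer loop
      vertex 17.00 8.00 0.00
      vertex 17.00 0.00 0.00
      vertex 0.00 0.00 0.00
    endloop
  endfacet
  facet normal 0.0000 0.0000 -1.0000
    outer loop
      vertex 4.00 8.00 0.00
      vertex 17.00 8.00 0.00
      vertex 0.00 0.00 0.00
    endloop
  endfacet
  facet normal 0.0000 0.0000 -1.0000
    outer loop
      vertex 4.00 19.00 0.00
      vertex 4.00 8.00 0.00
      vertex 0.00 0.00 0.00
    endloop
  endfacet
  facet normal 0.0000 0.0000 -1.0000
    outer loop
      vertex 0.00 19.00 0.00
      vertex 4.00 19.00 0.00
      vertex 0.00 0.00 0.00
    endloop
  endfacet
  facet normal 0.0000 0.0000 1.0000
    outer loop
      vertex 0.00 0.00 21.00
      vertex 17.00 0.00 21.00
      vertex 17.00 8.00 21.00
    endloop
  endfacet
  facet normal 0.0000 0.0000 1.0000
    outer loop
      vertex 0.00 0.00 21.00
      vertex 17.00 8.00 21.00
      vertex 4.00 8.00 21.00
    endloop
  endfacet
  facet normal 0.0000 0.0000 1.0000
    outer loop
      vertex 0.00 0.00 21.00
      vertex 4.00 8.00 21.00
      vertex 4.00 19.00 21.00
    endloop
  endfacet
  facet normal 0.0000 0.0000 1.0000
    outer loop
      vertex 0.00 0.00 21.00
      vertex 4.00 19.00 21.00
      vertex 0.00 19.00 21.00
    endloop
  endfacet
  facet normal 0.0000 -1.0000 0.0000
    outer loop
      vertex 0.00 0.00 0.00
      vertex 17.00 0.00 0.00
      vertex 17.00 0.00 21.00
    endloop
  endfacet
  facet normal 0.0000 -1.0000 0.0000
    outer loop
      vertex 0.00 0.00 0.00
      vertex 17.00 0.00 21.00
      vertex 0.00 0.00 21.00
    endloop
  endfacet
  facet normal 1.0000 0.0000 0.0000
    outer loop
      vertex 17.00 0.00 0.00
      vertex 17.00 8.00 0.00
      vertex 17.00 8.00 21.00
    endloop
  endfacet
  facet normal 1.0000 0.0000 0.0000
    outer loop
      vertex 17.00 0.00 0.00
      vertex 17.00 8.00 21.00
      vertex 17.00 0.00 21.00
    endloop
  endfacet
  facet normal 0.0000 1.0000 0.0000
    outer loop
      vertex 17.00 8.00 0.00
      vertex 4.00 8.00 0.00
      vertex 4.00 8.00 21.00
    endloop
  endfacet
  facet normal 0.0000 1.0000 0.0000
    outer loop
      vertex 17.00 8.00 0.00
      vertex 4.00 8.00 21.00
      vertex 17.00 8.00 21.00
    endloop
  endfacet
  facet normal 1.0000 0.0000 0.0000
    outer loop
      vertex 4.00 8.00 0.00
      vertex 4.00 19.00 0.00
      vertex 4.00 19.00 21.00
    endloop
  endfacet
  facet normal 1.0000 0.0000 0.0000
    outer loop
      vertex 4.00 8.00 0.00
      vertex 4.00 19.00 21.00
      vertex 4.00 8.00 21.00
    endloop
  endfacet
  facet normal 0.0000 1.0000 0.0000
    outer loop
      vertex 4.00 19.00 0.00
      vertex 0.00 19.00 0.00
      vertex 0.00 19.00 21.00
    endloop
  endfacet
  facet normal 0.0000 1.0000 0.0000
    outer loop
      vertex 4.00 19.00 0.00
      vertex 0.00 19.00 21.00
      vertex 4.00 19.00 21.00
    endloop
  endfacet
  facet normal -1.0000 0.0000 0.0000
    outer loop
      vertex 0.00 19.00 0.00
      vertex 0.00 0.00 0.00
      vertex 0.00 0.00 21.00
    endloop
  endfacet
  facet normal -1.0000 0.0000 0.0000
    outer loop
      vertex 0.00 19.00 0.00
      vertex 0.00 0.00 21.00
      vertex 0.00 19.00 21.00
    endloop
  endfacet
endsolid part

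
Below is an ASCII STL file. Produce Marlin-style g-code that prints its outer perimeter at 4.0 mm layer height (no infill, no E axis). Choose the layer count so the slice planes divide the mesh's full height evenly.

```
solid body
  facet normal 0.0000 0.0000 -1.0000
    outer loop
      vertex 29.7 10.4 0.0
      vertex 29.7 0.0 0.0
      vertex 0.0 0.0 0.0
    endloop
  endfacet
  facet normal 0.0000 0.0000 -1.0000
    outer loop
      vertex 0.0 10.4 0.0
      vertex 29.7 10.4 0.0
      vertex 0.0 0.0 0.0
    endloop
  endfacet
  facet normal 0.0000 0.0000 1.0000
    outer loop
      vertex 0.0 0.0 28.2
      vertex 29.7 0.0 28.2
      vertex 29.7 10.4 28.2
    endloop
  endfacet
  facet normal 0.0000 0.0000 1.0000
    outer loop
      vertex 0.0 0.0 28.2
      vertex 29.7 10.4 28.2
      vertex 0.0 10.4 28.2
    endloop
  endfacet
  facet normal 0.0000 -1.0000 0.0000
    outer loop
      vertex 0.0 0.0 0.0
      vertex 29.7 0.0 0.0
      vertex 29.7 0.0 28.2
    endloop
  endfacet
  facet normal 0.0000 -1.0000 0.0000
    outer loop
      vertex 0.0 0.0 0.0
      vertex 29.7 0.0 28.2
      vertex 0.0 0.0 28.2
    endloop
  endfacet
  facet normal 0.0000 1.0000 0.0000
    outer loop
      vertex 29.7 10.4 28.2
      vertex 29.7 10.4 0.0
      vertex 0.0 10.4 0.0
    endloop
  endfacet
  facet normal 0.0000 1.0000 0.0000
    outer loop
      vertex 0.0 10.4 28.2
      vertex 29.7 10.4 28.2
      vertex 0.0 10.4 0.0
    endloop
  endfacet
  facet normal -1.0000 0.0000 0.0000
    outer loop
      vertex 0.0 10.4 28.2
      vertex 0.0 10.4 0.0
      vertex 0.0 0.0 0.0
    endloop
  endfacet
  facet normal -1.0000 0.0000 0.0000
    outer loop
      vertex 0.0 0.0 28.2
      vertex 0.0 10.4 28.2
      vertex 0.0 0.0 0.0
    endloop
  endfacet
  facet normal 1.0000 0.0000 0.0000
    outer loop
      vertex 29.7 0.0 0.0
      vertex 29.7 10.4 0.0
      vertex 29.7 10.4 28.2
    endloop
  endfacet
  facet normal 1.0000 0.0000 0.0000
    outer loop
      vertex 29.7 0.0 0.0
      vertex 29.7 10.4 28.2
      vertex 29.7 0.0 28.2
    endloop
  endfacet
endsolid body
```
; perimeter-only toolpath
G21 ; units = mm
G90 ; absolute positioning
G28 ; home
; layer 1
G0 Z4.0
G0 X0.0 Y0.0
G1 X29.7 Y0.0
G1 X29.7 Y10.4
G1 X0.0 Y10.4
G1 X0.0 Y0.0
; layer 2
G0 Z8.1
G0 X0.0 Y0.0
G1 X29.7 Y0.0
G1 X29.7 Y10.4
G1 X0.0 Y10.4
G1 X0.0 Y0.0
; layer 3
G0 Z12.1
G0 X0.0 Y0.0
G1 X29.7 Y0.0
G1 X29.7 Y10.4
G1 X0.0 Y10.4
G1 X0.0 Y0.0
; layer 4
G0 Z16.1
G0 X0.0 Y0.0
G1 X29.7 Y0.0
G1 X29.7 Y10.4
G1 X0.0 Y10.4
G1 X0.0 Y0.0
; layer 5
G0 Z20.1
G0 X0.0 Y0.0
G1 X29.7 Y0.0
G1 X29.7 Y10.4
G1 X0.0 Y10.4
G1 X0.0 Y0.0
; layer 6
G0 Z24.2
G0 X0.0 Y0.0
G1 X29.7 Y0.0
G1 X29.7 Y10.4
G1 X0.0 Y10.4
G1 X0.0 Y0.0
; layer 7
G0 Z28.2
G0 X0.0 Y0.0
G1 X29.7 Y0.0
G1 X29.7 Y10.4
G1 X0.0 Y10.4
G1 X0.0 Y0.0
M2 ; end

The solid is a rectangular box, roughly 29.7 × 10.4 mm footprint and 28.2 mm tall. Slicing at Δz = 4.0 mm — 7 equal slices spanning the solid's height, so layer i sits at z = i·h/7 — gives 7 non-empty perimeters. Each is a 4-segment closed polygon; G0 lifts to the layer z and rapids to the start vertex, then G1 traces the edges.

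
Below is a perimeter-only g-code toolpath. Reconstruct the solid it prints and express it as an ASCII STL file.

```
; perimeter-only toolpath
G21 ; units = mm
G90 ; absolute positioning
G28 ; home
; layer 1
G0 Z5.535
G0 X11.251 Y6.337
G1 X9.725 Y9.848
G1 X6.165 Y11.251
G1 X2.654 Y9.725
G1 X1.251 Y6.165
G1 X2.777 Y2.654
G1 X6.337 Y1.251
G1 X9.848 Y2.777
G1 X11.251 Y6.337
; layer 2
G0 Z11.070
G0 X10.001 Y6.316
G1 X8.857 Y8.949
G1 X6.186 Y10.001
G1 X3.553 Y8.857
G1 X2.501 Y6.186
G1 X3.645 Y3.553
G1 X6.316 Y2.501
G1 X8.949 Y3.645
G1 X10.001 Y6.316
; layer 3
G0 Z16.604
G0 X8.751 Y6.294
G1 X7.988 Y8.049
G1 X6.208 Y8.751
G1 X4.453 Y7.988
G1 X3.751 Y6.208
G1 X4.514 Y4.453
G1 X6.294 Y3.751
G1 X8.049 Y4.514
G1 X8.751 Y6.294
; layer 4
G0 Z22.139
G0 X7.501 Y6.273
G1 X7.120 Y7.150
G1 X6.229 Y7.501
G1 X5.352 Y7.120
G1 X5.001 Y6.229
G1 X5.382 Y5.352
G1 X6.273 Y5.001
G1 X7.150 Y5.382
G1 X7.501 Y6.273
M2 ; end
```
solid part
  facet normal 0.0000 0.0000 -1.0000
    outer loop
      vertex 6.143 12.501 0.000
      vertex 10.594 10.747 0.000
      vertex 12.501 6.359 0.000
    endloop
  endfacet
  facet normal 0.0000 0.0000 -1.0000
    outer loop
      vertex 1.755 10.594 0.000
      vertex 6.143 12.501 0.000
      vertex 12.501 6.359 0.000
    endloop
  endfacet
  facet normal 0.0000 0.0000 -1.0000
    outer loop
      vertex 0.001 6.143 0.000
      vertex 1.755 10.594 0.000
      vertex 12.501 6.359 0.000
    endloop
  endfacet
  facet normal 0.0000 0.0000 -1.0000
    outer loop
      vertex 1.908 1.755 0.000
      vertex 0.001 6.143 0.000
      vertex 12.501 6.359 0.000
    endloop
  endfacet
  facet normal 0.0000 0.0000 -1.0000
    outer loop
      vertex 6.359 0.001 0.000
      vertex 1.908 1.755 0.000
      vertex 12.501 6.359 0.000
    endloop
  endfacet
  facet normal 0.0000 0.0000 -1.0000
    outer loop
      vertex 10.747 1.908 0.000
      vertex 6.359 0.001 0.000
      vertex 12.501 6.359 0.000
    endloop
  endfacet
  facet normal 0.8978 0.3902 0.2043
    outer loop
      vertex 12.501 6.359 0.000
      vertex 10.594 10.747 0.000
      vertex 6.251 6.251 27.674
    endloop
  endfacet
  facet normal 0.3589 0.9107 0.2043
    outer loop
      vertex 10.594 10.747 0.000
      vertex 6.143 12.501 0.000
      vertex 6.251 6.251 27.674
    endloop
  endfacet
  facet normal -0.3902 0.8978 0.2043
    outer loop
      vertex 6.143 12.501 0.000
      vertex 1.755 10.594 0.000
      vertex 6.251 6.251 27.674
    endloop
  endfacet
  facet normal -0.9107 0.3589 0.2043
    outer loop
      vertex 1.755 10.594 0.000
      vertex 0.001 6.143 0.000
      vertex 6.251 6.251 27.674
    endloop
  endfacet
  facet normal -0.8978 -0.3902 0.2043
    outer loop
      vertex 0.001 6.143 0.000
      vertex 1.908 1.755 0.000
      vertex 6.251 6.251 27.674
    endloop
  endfacet
  facet normal -0.3589 -0.9107 0.2043
    outer loop
      vertex 1.908 1.755 0.000
      vertex 6.359 0.001 0.000
      vertex 6.251 6.251 27.674
    endloop
  endfacet
  facet normal 0.3902 -0.8978 0.2043
    outer loop
      vertex 6.359 0.001 0.000
      vertex 10.747 1.908 0.000
      vertex 6.251 6.251 27.674
    endloop
  endfacet
  facet normal 0.9107 -0.3589 0.2043
    outer loop
      vertex 10.747 1.908 0.000
      vertex 12.501 6.359 0.000
      vertex 6.251 6.251 27.674
    endloop
  endfacet
endsolid part

The G0 Z moves step by Δz≈5.535 mm. The G1 loops shrink linearly with z, so the solid tapers from its base footprint up to z≈27.7. Closing with a flat bottom cap and the tapered top and triangulating gives 14 facets — a regular 8-sided pyramid, base circumscribed radius ≈ 6.25 mm, apex at z ≈ 27.7 mm.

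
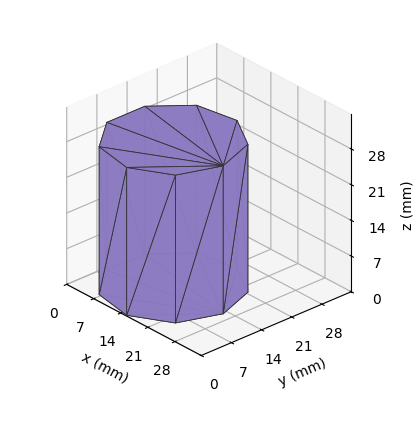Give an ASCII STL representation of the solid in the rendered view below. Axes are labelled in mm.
Reading the render: the shape is a regular 9-sided prism (a cylinder approximated with 9 flat sides), circumscribed radius ≈ 13 mm, height ≈ 29 mm (dimensions read to the nearest mm from the axis ticks). For the STL, each face is triangulated and given an outward normal.

solid part
  facet normal 0.0000 0.0000 -1.0000
    outer loop
      vertex 15.3 25.8 0.0
      vertex 23.0 21.4 0.0
      vertex 26.0 13.0 0.0
    endloop
  endfacet
  facet normal 0.0000 0.0000 -1.0000
    outer loop
      vertex 6.5 24.3 0.0
      vertex 15.3 25.8 0.0
      vertex 26.0 13.0 0.0
    endloop
  endfacet
  facet normal 0.0000 0.0000 -1.0000
    outer loop
      vertex 0.8 17.4 0.0
      vertex 6.5 24.3 0.0
      vertex 26.0 13.0 0.0
    endloop
  endfacet
  facet normal 0.0000 0.0000 -1.0000
    outer loop
      vertex 0.8 8.6 0.0
      vertex 0.8 17.4 0.0
      vertex 26.0 13.0 0.0
    endloop
  endfacet
  facet normal 0.0000 0.0000 -1.0000
    outer loop
      vertex 6.5 1.7 0.0
      vertex 0.8 8.6 0.0
      vertex 26.0 13.0 0.0
    endloop
  endfacet
  facet normal 0.0000 0.0000 -1.0000
    outer loop
      vertex 15.3 0.2 0.0
      vertex 6.5 1.7 0.0
      vertex 26.0 13.0 0.0
    endloop
  endfacet
  facet normal 0.0000 0.0000 -1.0000
    outer loop
      vertex 23.0 4.6 0.0
      vertex 15.3 0.2 0.0
      vertex 26.0 13.0 0.0
    endloop
  endfacet
  facet normal 0.0000 0.0000 1.0000
    outer loop
      vertex 26.0 13.0 29.0
      vertex 23.0 21.4 29.0
      vertex 15.3 25.8 29.0
    endloop
  endfacet
  facet normal 0.0000 0.0000 1.0000
    outer loop
      vertex 26.0 13.0 29.0
      vertex 15.3 25.8 29.0
      vertex 6.5 24.3 29.0
    endloop
  endfacet
  facet normal 0.0000 0.0000 1.0000
    outer loop
      vertex 26.0 13.0 29.0
      vertex 6.5 24.3 29.0
      vertex 0.8 17.4 29.0
    endloop
  endfacet
  facet normal 0.0000 0.0000 1.0000
    outer loop
      vertex 26.0 13.0 29.0
      vertex 0.8 17.4 29.0
      vertex 0.8 8.6 29.0
    endloop
  endfacet
  facet normal 0.0000 0.0000 1.0000
    outer loop
      vertex 26.0 13.0 29.0
      vertex 0.8 8.6 29.0
      vertex 6.5 1.7 29.0
    endloop
  endfacet
  facet normal 0.0000 0.0000 1.0000
    outer loop
      vertex 26.0 13.0 29.0
      vertex 6.5 1.7 29.0
      vertex 15.3 0.2 29.0
    endloop
  endfacet
  facet normal 0.0000 0.0000 1.0000
    outer loop
      vertex 26.0 13.0 29.0
      vertex 15.3 0.2 29.0
      vertex 23.0 4.6 29.0
    endloop
  endfacet
  facet normal 0.9417 0.3363 0.0000
    outer loop
      vertex 26.0 13.0 0.0
      vertex 23.0 21.4 0.0
      vertex 23.0 21.4 29.0
    endloop
  endfacet
  facet normal 0.9417 0.3363 0.0000
    outer loop
      vertex 26.0 13.0 0.0
      vertex 23.0 21.4 29.0
      vertex 26.0 13.0 29.0
    endloop
  endfacet
  facet normal 0.4961 0.8682 0.0000
    outer loop
      vertex 23.0 21.4 0.0
      vertex 15.3 25.8 0.0
      vertex 15.3 25.8 29.0
    endloop
  endfacet
  facet normal 0.4961 0.8682 0.0000
    outer loop
      vertex 23.0 21.4 0.0
      vertex 15.3 25.8 29.0
      vertex 23.0 21.4 29.0
    endloop
  endfacet
  facet normal -0.1680 0.9858 0.0000
    outer loop
      vertex 15.3 25.8 0.0
      vertex 6.5 24.3 0.0
      vertex 6.5 24.3 29.0
    endloop
  endfacet
  facet normal -0.1680 0.9858 0.0000
    outer loop
      vertex 15.3 25.8 0.0
      vertex 6.5 24.3 29.0
      vertex 15.3 25.8 29.0
    endloop
  endfacet
  facet normal -0.7710 0.6369 0.0000
    outer loop
      vertex 6.5 24.3 0.0
      vertex 0.8 17.4 0.0
      vertex 0.8 17.4 29.0
    endloop
  endfacet
  facet normal -0.7710 0.6369 0.0000
    outer loop
      vertex 6.5 24.3 0.0
      vertex 0.8 17.4 29.0
      vertex 6.5 24.3 29.0
    endloop
  endfacet
  facet normal -1.0000 0.0000 0.0000
    outer loop
      vertex 0.8 17.4 0.0
      vertex 0.8 8.6 0.0
      vertex 0.8 8.6 29.0
    endloop
  endfacet
  facet normal -1.0000 0.0000 0.0000
    outer loop
      vertex 0.8 17.4 0.0
      vertex 0.8 8.6 29.0
      vertex 0.8 17.4 29.0
    endloop
  endfacet
  facet normal -0.7710 -0.6369 0.0000
    outer loop
      vertex 0.8 8.6 0.0
      vertex 6.5 1.7 0.0
      vertex 6.5 1.7 29.0
    endloop
  endfacet
  facet normal -0.7710 -0.6369 0.0000
    outer loop
      vertex 0.8 8.6 0.0
      vertex 6.5 1.7 29.0
      vertex 0.8 8.6 29.0
    endloop
  endfacet
  facet normal -0.1680 -0.9858 0.0000
    outer loop
      vertex 6.5 1.7 0.0
      vertex 15.3 0.2 0.0
      vertex 15.3 0.2 29.0
    endloop
  endfacet
  facet normal -0.1680 -0.9858 0.0000
    outer loop
      vertex 6.5 1.7 0.0
      vertex 15.3 0.2 29.0
      vertex 6.5 1.7 29.0
    endloop
  endfacet
  facet normal 0.4961 -0.8682 0.0000
    outer loop
      vertex 15.3 0.2 0.0
      vertex 23.0 4.6 0.0
      vertex 23.0 4.6 29.0
    endloop
  endfacet
  facet normal 0.4961 -0.8682 0.0000
    outer loop
      vertex 15.3 0.2 0.0
      vertex 23.0 4.6 29.0
      vertex 15.3 0.2 29.0
    endloop
  endfacet
  facet normal 0.9417 -0.3363 0.0000
    outer loop
      vertex 23.0 4.6 0.0
      vertex 26.0 13.0 0.0
      vertex 26.0 13.0 29.0
    endloop
  endfacet
  facet normal 0.9417 -0.3363 0.0000
    outer loop
      vertex 23.0 4.6 0.0
      vertex 26.0 13.0 29.0
      vertex 23.0 4.6 29.0
    endloop
  endfacet
endsolid part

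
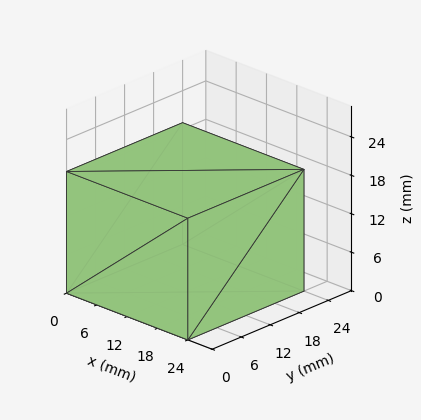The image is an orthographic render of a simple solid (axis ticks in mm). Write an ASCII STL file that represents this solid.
Reading the render: the shape is a rectangular box, roughly 24 × 24 mm footprint and 19 mm tall (dimensions read to the nearest mm from the axis ticks). For the STL, each face is triangulated and given an outward normal.

solid part
  facet normal 0.0000 0.0000 -1.0000
    outer loop
      vertex 24.00 24.00 0.00
      vertex 24.00 0.00 0.00
      vertex 0.00 0.00 0.00
    endloop
  endfacet
  facet normal 0.0000 0.0000 -1.0000
    outer loop
      vertex 0.00 24.00 0.00
      vertex 24.00 24.00 0.00
      vertex 0.00 0.00 0.00
    endloop
  endfacet
  facet normal 0.0000 0.0000 1.0000
    outer loop
      vertex 0.00 0.00 19.00
      vertex 24.00 0.00 19.00
      vertex 24.00 24.00 19.00
    endloop
  endfacet
  facet normal 0.0000 0.0000 1.0000
    outer loop
      vertex 0.00 0.00 19.00
      vertex 24.00 24.00 19.00
      vertex 0.00 24.00 19.00
    endloop
  endfacet
  facet normal 0.0000 -1.0000 0.0000
    outer loop
      vertex 0.00 0.00 0.00
      vertex 24.00 0.00 0.00
      vertex 24.00 0.00 19.00
    endloop
  endfacet
  facet normal 0.0000 -1.0000 0.0000
    outer loop
      vertex 0.00 0.00 0.00
      vertex 24.00 0.00 19.00
      vertex 0.00 0.00 19.00
    endloop
  endfacet
  facet normal 0.0000 1.0000 0.0000
    outer loop
      vertex 24.00 24.00 19.00
      vertex 24.00 24.00 0.00
      vertex 0.00 24.00 0.00
    endloop
  endfacet
  facet normal 0.0000 1.0000 0.0000
    outer loop
      vertex 0.00 24.00 19.00
      vertex 24.00 24.00 19.00
      vertex 0.00 24.00 0.00
    endloop
  endfacet
  facet normal -1.0000 0.0000 0.0000
    outer loop
      vertex 0.00 24.00 19.00
      vertex 0.00 24.00 0.00
      vertex 0.00 0.00 0.00
    endloop
  endfacet
  facet normal -1.0000 0.0000 0.0000
    outer loop
      vertex 0.00 0.00 19.00
      vertex 0.00 24.00 19.00
      vertex 0.00 0.00 0.00
    endloop
  endfacet
  facet normal 1.0000 0.0000 0.0000
    outer loop
      vertex 24.00 0.00 0.00
      vertex 24.00 24.00 0.00
      vertex 24.00 24.00 19.00
    endloop
  endfacet
  facet normal 1.0000 0.0000 0.0000
    outer loop
      vertex 24.00 0.00 0.00
      vertex 24.00 24.00 19.00
      vertex 24.00 0.00 19.00
    endloop
  endfacet
endsolid part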